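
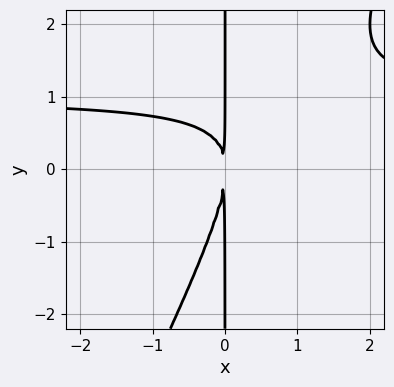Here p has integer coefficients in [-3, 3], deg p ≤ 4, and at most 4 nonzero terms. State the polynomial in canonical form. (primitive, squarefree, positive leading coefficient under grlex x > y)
Degree: the shape is more complex than any degree-2 curve, so deg p = 3.
From the visible intercepts: the visible y-axis segment lies entirely on the curve.
Matching integer coefficients to the picture gives p.

2*x^2*y - x*y^2 - 2*x^2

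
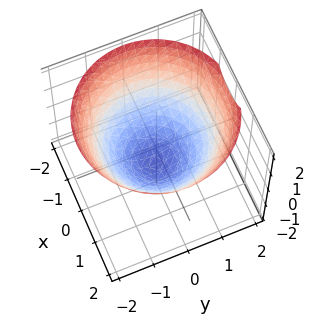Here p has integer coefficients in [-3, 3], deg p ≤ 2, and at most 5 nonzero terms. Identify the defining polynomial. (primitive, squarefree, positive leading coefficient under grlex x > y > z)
1. deg p = 2.
2. By symmetry, every cross-section ⟂ z is a circle, so x, y appear only via x² + y².
3. Observable constraints: one z-axis crossing is at z = -1; a circular section at z = 0 has radius between 1 and 2.
4. Fitting integer coefficients to these (and the overall shape) gives p.

2*x^2 + 2*y^2 - 3*z - 3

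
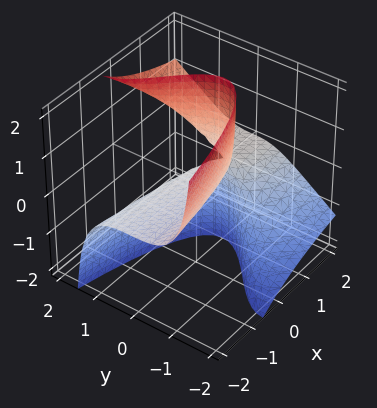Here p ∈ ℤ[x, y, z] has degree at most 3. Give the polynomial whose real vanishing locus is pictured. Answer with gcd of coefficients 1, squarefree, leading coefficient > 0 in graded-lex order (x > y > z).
(a) deg p = 3. A generic line meets the surface in up to 3 points.
(b) From the axis intercepts and sections: it crosses the y-axis at the gridline y = 0; it crosses the z-axis at the gridline z = 0; every point of the x-axis in the box is on the surface.
(c) Solving for integer coefficients yields p as stated.

2*y^3 - 3*y^2*z - 3*x*z + 3*z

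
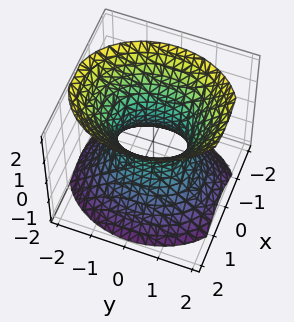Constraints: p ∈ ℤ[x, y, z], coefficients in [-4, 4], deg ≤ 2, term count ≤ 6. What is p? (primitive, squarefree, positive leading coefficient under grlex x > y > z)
First, the degree is 2 — one connected sheet with a waist; a quadric.
Next, symmetries: mirror symmetry z ↦ −z ⇒ only even powers of z; mirror symmetry x ↦ −x ⇒ only even powers of x; it's symmetric under y → −y, forcing even powers of y.
Then, from the visible intercepts: the y-axis gridline crossings are at y ∈ {-1, 1}; it misses every integer gridline on the z-axis.
Finally, these observations pin down the coefficients.

3*x^2 + 2*y^2 - 2*z^2 - 2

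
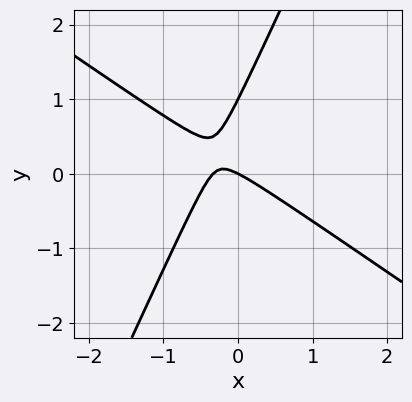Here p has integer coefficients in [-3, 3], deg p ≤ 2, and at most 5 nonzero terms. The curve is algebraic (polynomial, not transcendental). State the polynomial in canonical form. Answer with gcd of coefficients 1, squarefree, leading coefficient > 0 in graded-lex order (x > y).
3*x^2 + 3*x*y - 2*y^2 + x + 2*y

The degree is 2 — no degree-1 curve has this shape.
From the visible intercepts: it meets the x-axis at x = 0 (among the integer gridlines); among the integer gridlines, it crosses the y-axis at y ∈ {0, 1}.
These observations pin down the coefficients.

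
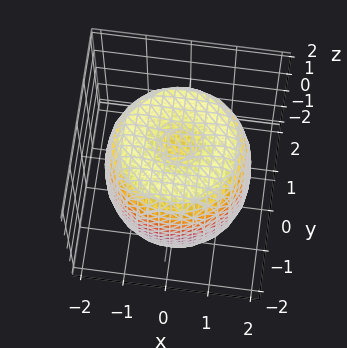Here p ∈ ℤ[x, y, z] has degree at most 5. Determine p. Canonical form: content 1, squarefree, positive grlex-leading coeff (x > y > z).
(a) Degree: a generic line meets the surface in up to 4 points, so deg p = 4.
(b) Symmetries: every cross-section ⟂ z is a circle, so x, y appear only via x² + y².
(c) Against the integer gridlines: a circular section at z = 0 has radius between 1 and 2.
(d) Matching integer coefficients to the picture gives p.

x^4 + 2*x^2*y^2 + y^4 - 2*x^2 - 2*y^2 + z^2 - 2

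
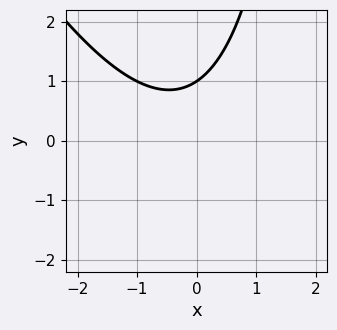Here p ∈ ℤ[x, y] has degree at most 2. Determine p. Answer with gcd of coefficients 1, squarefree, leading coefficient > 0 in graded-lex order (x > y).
2*x^2 + x*y + x - 3*y + 3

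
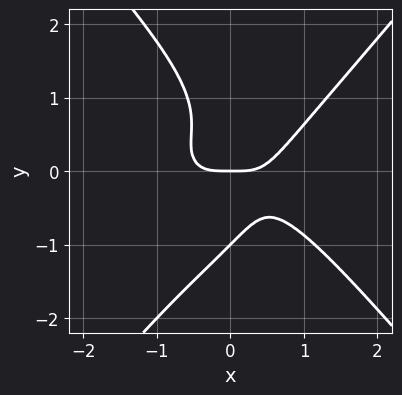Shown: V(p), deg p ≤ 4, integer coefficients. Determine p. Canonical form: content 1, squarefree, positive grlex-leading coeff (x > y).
2*x^4 - y^4 - 3*x*y^2 - y

First, deg p = 4. A generic line meets the curve in up to 4 points.
Next, against the integer gridlines: the y-axis gridline crossings are at y ∈ {-1, 0}; it crosses the x-axis at the gridline x = 0.
Finally, putting this together gives p.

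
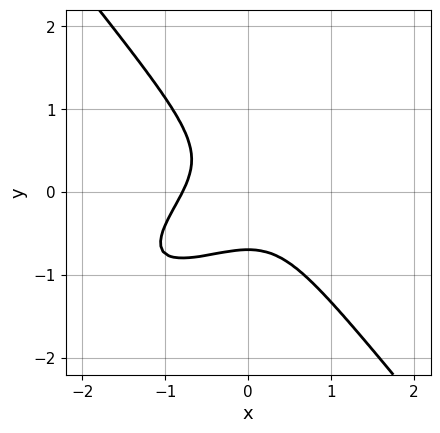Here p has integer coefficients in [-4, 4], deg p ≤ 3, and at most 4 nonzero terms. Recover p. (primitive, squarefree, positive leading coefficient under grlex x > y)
1. deg p = 3. A generic line meets the curve in up to 3 points.
2. Solving for integer coefficients yields p as stated.

2*x^3 - 3*x^2*y + 3*y^3 + 1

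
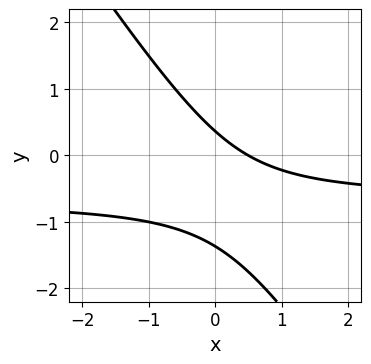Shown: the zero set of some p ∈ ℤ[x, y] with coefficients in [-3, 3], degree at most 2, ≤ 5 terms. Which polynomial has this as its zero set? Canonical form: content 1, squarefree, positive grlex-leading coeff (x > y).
3*x*y + 2*y^2 + 2*x + 2*y - 1

1. deg p = 2.
2. The integer polynomial consistent with all of this is the stated p.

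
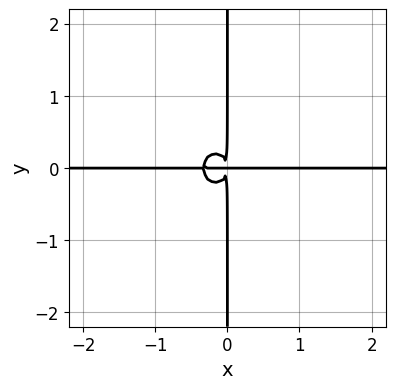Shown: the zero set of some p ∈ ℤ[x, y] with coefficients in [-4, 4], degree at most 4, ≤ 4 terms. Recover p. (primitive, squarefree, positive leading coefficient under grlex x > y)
1. Degree: the shape is more complex than any degree-3 curve, so deg p = 4.
2. Observable constraints: the visible y-axis segment lies entirely on the curve; every point of the x-axis in the box is on the curve.
3. Solving for integer coefficients yields p as stated.

3*x^3*y + 2*x*y^3 + x^2*y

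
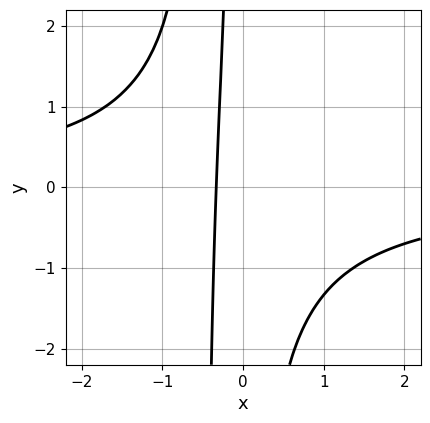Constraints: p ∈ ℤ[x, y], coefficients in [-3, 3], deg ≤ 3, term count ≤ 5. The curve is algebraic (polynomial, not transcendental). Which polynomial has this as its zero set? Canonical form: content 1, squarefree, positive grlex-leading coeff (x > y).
2*x^2*y + x*y + 3*x + 1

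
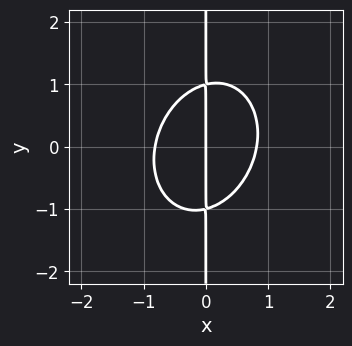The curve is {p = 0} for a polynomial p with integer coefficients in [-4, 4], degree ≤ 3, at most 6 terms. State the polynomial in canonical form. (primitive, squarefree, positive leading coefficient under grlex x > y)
First, deg p = 3. The shape is more complex than any degree-2 curve.
Next, from the axis intercepts and sections: one x-axis crossing is at x = 0; every point of the y-axis in the box is on the curve.
Finally, matching integer coefficients to the picture gives p.

3*x^3 - x^2*y + 2*x*y^2 - 2*x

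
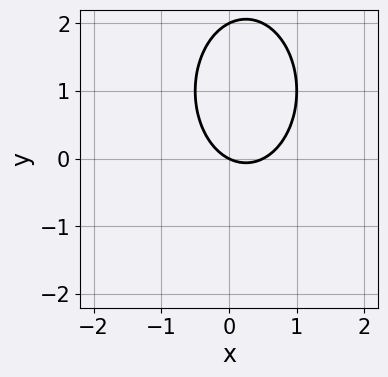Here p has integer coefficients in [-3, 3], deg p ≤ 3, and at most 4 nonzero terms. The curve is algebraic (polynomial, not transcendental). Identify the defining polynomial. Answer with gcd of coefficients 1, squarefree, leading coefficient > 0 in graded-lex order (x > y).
First, degree: a generic line meets the curve in up to 2 points, so deg p = 2.
Next, from the axis intercepts and sections: it crosses the x-axis at the gridline x = 0; the y-axis gridline crossings are at y ∈ {0, 2}.
Finally, assembling these constraints gives the stated polynomial.

2*x^2 + y^2 - x - 2*y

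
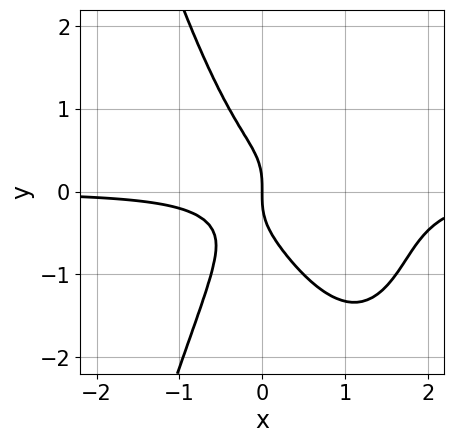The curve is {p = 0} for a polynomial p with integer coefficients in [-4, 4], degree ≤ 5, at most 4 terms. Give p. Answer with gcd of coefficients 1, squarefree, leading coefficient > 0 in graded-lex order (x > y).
(a) deg p = 4.
(b) From the axis intercepts and sections: it crosses the x-axis at the gridline x = 0; one y-axis crossing is at y = 0.
(c) Matching integer coefficients to the picture gives p.

2*x^3*y - 3*x^2*y + y^3 + x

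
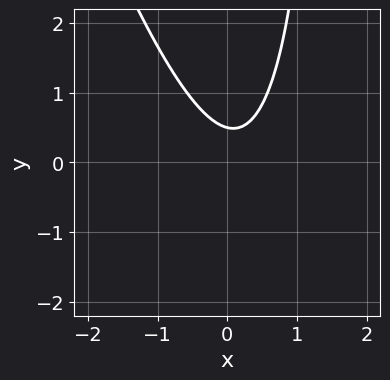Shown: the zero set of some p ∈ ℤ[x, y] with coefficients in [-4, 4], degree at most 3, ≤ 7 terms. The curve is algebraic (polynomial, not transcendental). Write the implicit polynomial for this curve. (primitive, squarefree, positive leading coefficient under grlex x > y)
(a) The degree is 2 — the shape is more complex than any degree-1 curve.
(b) Observable constraints: no x-intercept at any integer in the box.
(c) Solving for integer coefficients yields p as stated.

3*x^2 + x*y - x - 2*y + 1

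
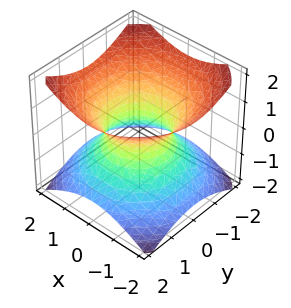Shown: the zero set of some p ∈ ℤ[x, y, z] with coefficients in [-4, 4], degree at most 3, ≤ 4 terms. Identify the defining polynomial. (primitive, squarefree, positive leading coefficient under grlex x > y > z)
The degree is 2 — one connected sheet with a waist; a quadric.
Symmetries: mirror symmetry z ↦ −z ⇒ only even powers of z; the z-axis is an axis of rotation, so x and y enter only as x² + y².
From the axis intercepts and sections: no z-intercept at any integer in the box; the y-axis gridline crossings are at y ∈ {-1, 1}; the x-axis gridline crossings are at x ∈ {-1, 1}.
The integer polynomial consistent with all of this is the stated p.

2*x^2 + 2*y^2 - 3*z^2 - 2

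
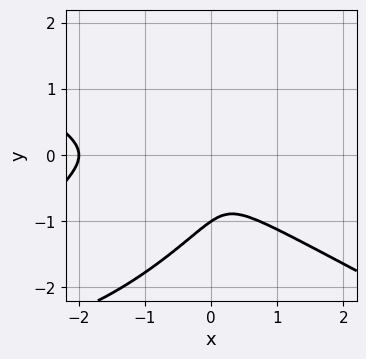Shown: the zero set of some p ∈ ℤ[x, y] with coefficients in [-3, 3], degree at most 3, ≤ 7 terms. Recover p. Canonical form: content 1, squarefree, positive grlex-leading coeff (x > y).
x^3 - 2*x*y^2 + 3*y^3 + 2*x^2 + 3*y^2

1. deg p = 3. The shape is more complex than any degree-2 curve.
2. Observable constraints: one x-axis crossing is at x = -2; it crosses the y-axis at the gridline y = -1.
3. Matching integer coefficients to the picture gives p.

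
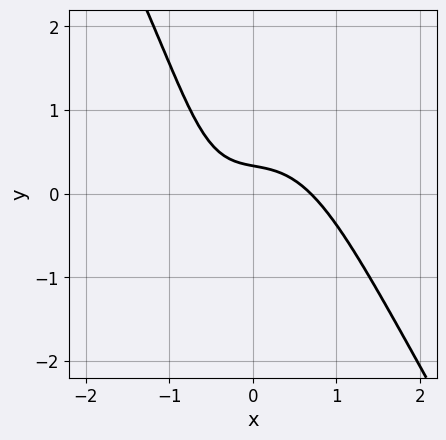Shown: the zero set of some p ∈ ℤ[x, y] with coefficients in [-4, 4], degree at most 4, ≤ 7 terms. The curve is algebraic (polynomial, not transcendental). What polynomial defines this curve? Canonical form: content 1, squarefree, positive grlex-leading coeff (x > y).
1. The degree is 3 — the shape is more complex than any degree-2 curve.
2. Matching integer coefficients to the picture gives p.

3*x^3 - x*y^2 + 2*x*y + 3*y - 1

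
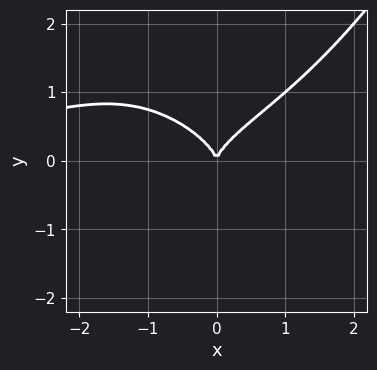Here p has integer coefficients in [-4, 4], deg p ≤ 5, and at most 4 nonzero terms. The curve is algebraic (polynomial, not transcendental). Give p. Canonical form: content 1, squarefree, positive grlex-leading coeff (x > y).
(a) The degree is 4 — no degree-3 curve has this shape.
(b) Against the integer gridlines: it crosses the y-axis at the gridline y = 0; it meets the x-axis at x = 0 (among the integer gridlines).
(c) Matching integer coefficients to the picture gives p.

x^3*y - 3*y^3 + 2*x^2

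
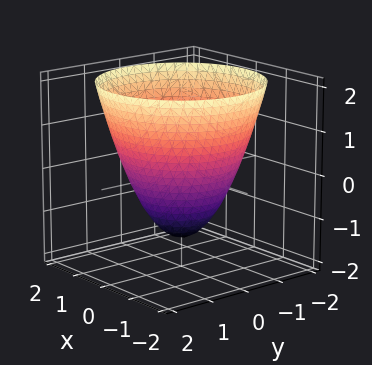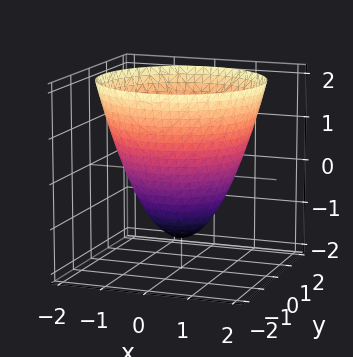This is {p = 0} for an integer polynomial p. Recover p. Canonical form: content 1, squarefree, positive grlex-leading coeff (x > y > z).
The degree is 2 — a generic line meets the surface in up to 2 points.
Symmetries: every cross-section ⟂ z is a circle, so x, y appear only via x² + y².
From the axis intercepts and sections: a circular section at z = 1 has radius between 1 and 2.
Solving for integer coefficients yields p as stated.

2*x^2 + 2*y^2 - 2*z - 3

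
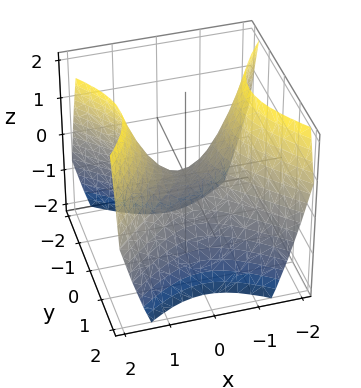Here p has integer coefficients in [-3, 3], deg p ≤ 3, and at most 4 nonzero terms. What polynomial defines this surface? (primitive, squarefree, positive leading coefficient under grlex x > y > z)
x^2 - y^2 - z

1. The degree is 2 — a hyperbolic paraboloid; a quadric.
2. Symmetries: the y ↦ −y reflection is a symmetry, so y appears only in even powers; it's symmetric under x → −x, forcing even powers of x.
3. Checking where it meets the axes: one x-axis crossing is at x = 0; it meets the z-axis at z = 0 (among the integer gridlines).
4. Together with the visible shape, these determine p as stated.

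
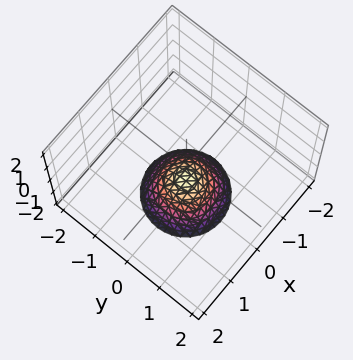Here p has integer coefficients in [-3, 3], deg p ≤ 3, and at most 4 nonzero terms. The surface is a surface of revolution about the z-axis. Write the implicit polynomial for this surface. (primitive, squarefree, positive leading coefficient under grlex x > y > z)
x^2 + y^2 + z + 1

(a) deg p = 2. No degree-1 surface has this shape.
(b) By symmetry, every cross-section ⟂ z is a circle, so x, y appear only via x² + y².
(c) Observable constraints: it crosses the z-axis at the gridline z = -1; it misses every integer gridline on the x-axis.
(d) Putting this together gives p.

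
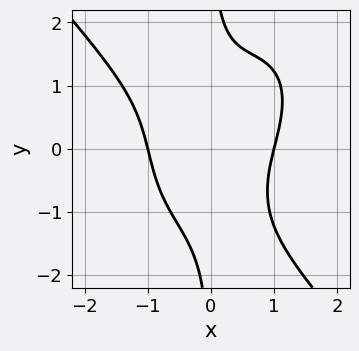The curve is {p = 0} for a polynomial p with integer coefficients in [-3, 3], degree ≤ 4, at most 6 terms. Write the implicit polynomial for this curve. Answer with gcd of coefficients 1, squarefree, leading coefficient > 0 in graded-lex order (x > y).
(a) Degree: no degree-3 curve has this shape, so deg p = 4.
(b) Against the integer gridlines: no y-intercept at any integer in the box; the x-axis gridline crossings are at x ∈ {-1, 1}.
(c) Solving for integer coefficients yields p as stated.

3*x^4 + 2*x*y^3 - 3*x^2*y - 3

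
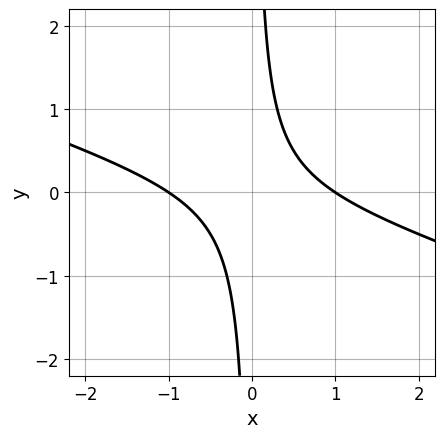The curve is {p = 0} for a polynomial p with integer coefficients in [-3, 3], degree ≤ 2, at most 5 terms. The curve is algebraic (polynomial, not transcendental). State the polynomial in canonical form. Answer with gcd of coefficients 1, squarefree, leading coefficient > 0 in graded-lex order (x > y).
x^2 + 3*x*y - 1

Degree: the shape is more complex than any degree-1 curve, so deg p = 2.
Checking where it meets the axes: it misses every integer gridline on the y-axis; the x-axis gridline crossings are at x ∈ {-1, 1}.
Assembling these constraints gives the stated polynomial.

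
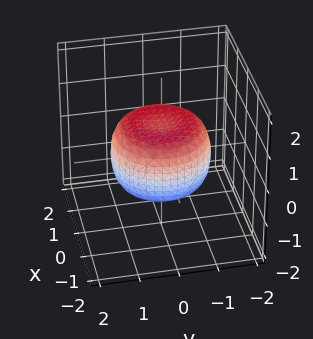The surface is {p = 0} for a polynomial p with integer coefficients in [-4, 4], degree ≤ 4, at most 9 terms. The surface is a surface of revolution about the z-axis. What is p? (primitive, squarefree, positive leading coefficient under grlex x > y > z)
2*x^4 + 4*x^2*y^2 + 2*y^4 - 2*x^2 - 2*y^2 + 3*z^2 - 2

(a) The degree is 4 — no degree-3 surface has this shape.
(b) Symmetries: rotational symmetry about the z-axis ⇒ p depends on x, y only through x² + y².
(c) From the visible intercepts: a circular section at z = 0 has radius between 1 and 2.
(d) Matching integer coefficients to the picture gives p.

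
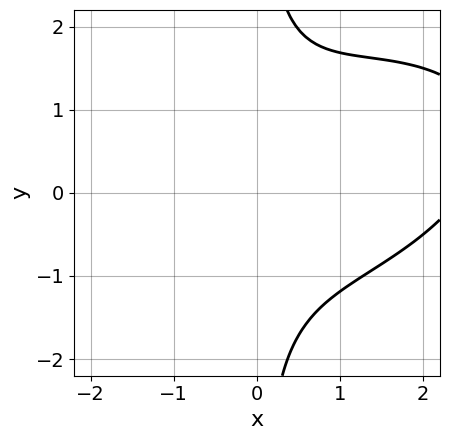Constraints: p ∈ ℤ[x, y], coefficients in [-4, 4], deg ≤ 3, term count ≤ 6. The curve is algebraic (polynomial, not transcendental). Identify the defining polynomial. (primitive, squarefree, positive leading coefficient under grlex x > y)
x^3 - x^2*y + 2*x*y^2 - 2*x^2 - 3

(a) Degree: no degree-2 curve has this shape, so deg p = 3.
(b) Observable constraints: it misses every integer gridline on the y-axis; it misses every integer gridline on the x-axis.
(c) Fitting integer coefficients to these (and the overall shape) gives p.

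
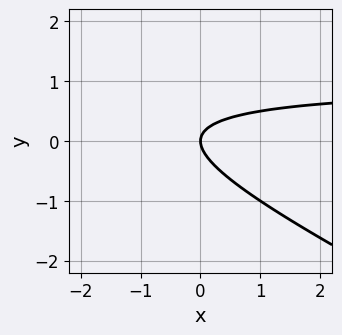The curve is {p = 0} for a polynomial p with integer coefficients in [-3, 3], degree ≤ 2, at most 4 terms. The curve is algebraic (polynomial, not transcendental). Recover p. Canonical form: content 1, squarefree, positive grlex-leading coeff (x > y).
1. The degree is 2 — the shape is more complex than any degree-1 curve.
2. Checking where it meets the axes: one x-axis crossing is at x = 0; one y-axis crossing is at y = 0.
3. Matching integer coefficients to the picture gives p.

x*y + 2*y^2 - x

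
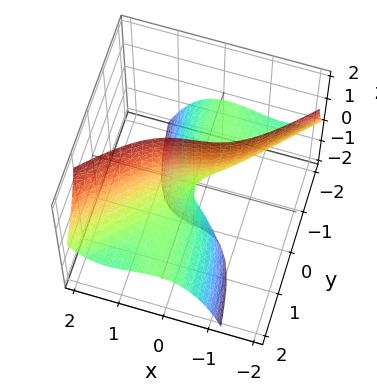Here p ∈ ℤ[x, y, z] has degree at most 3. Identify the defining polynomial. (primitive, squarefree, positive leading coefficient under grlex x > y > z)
2*x^3 - 2*x^2*y - 3*y*z + x - y

1. The degree is 3 — no degree-2 surface has this shape.
2. From the axis intercepts and sections: every point of the z-axis in the box is on the surface; it meets the y-axis at y = 0 (among the integer gridlines); one x-axis crossing is at x = 0.
3. Assembling these constraints gives the stated polynomial.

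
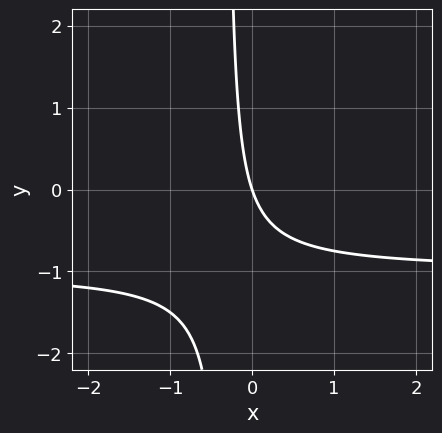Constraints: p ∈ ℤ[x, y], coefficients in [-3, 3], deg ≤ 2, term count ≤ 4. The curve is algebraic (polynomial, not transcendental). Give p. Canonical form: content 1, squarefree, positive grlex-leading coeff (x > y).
3*x*y + 3*x + y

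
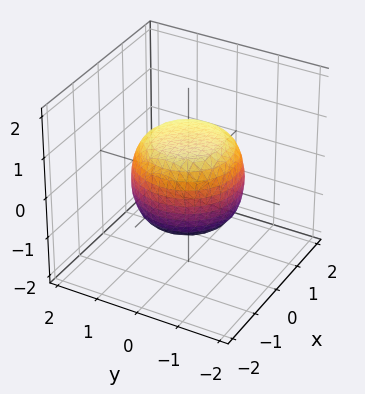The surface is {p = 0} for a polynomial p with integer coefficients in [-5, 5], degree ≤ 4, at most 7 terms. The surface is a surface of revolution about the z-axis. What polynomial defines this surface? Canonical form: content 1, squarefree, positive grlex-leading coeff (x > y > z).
2*x^4 + 4*x^2*y^2 + 2*y^4 - x^2 - y^2 + 3*z^2 - 3

Degree: a generic line meets the surface in up to 4 points, so deg p = 4.
Symmetries: rotational symmetry about the z-axis ⇒ p depends on x, y only through x² + y².
Observable constraints: the z-axis gridline crossings are at z ∈ {-1, 1}; a circular section at z = 1 has radius between 0 and 1.
The integer polynomial consistent with all of this is the stated p.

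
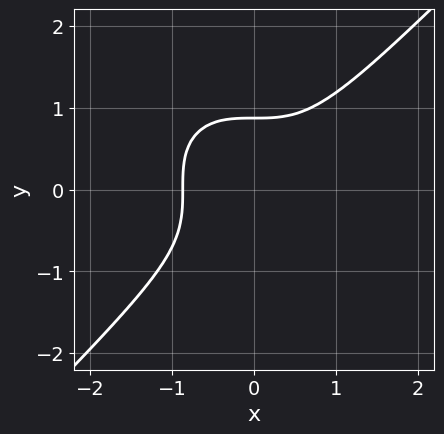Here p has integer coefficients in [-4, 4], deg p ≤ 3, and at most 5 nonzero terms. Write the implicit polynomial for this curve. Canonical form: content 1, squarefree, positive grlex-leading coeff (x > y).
(a) Degree: the shape is more complex than any degree-2 curve, so deg p = 3.
(b) Putting this together gives p.

3*x^3 - 3*y^3 + 2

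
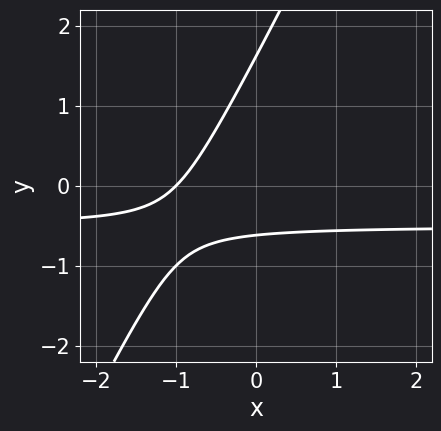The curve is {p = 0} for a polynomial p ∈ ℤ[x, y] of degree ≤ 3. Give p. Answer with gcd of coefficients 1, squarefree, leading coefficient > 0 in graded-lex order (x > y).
The degree is 2 — a generic line meets the curve in up to 2 points.
Against the integer gridlines: it crosses the x-axis at the gridline x = -1.
Together with the visible shape, these determine p as stated.

2*x*y - y^2 + x + y + 1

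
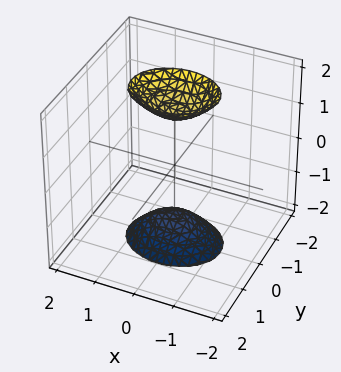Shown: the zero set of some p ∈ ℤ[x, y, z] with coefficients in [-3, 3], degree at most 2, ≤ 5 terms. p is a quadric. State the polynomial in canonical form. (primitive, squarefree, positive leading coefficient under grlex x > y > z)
First, the picture has 2 separate pieces. Treating them together as one polynomial.
Next, degree: two sheets facing apart; a quadric, so deg p = 2.
Then, symmetries: it's symmetric under x → −x, forcing even powers of x; mirror symmetry z ↦ −z ⇒ only even powers of z; it's symmetric under y → −y, forcing even powers of y.
Then, checking where it meets the axes: no x-intercept at any integer in the box; no y-intercept at any integer in the box.
Finally, matching integer coefficients to the picture gives p.

2*x^2 + 3*y^2 - z^2 + 2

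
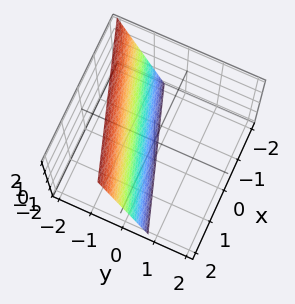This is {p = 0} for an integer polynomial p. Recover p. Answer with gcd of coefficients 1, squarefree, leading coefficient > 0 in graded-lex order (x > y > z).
x - 3*y - z - 2

First, the degree is 1 — every cross-section is a straight line — this is a plane.
Next, observable constraints: it meets the z-axis at z = -2 (among the integer gridlines); it crosses the x-axis at the gridline x = 2.
Finally, the integer polynomial consistent with all of this is the stated p.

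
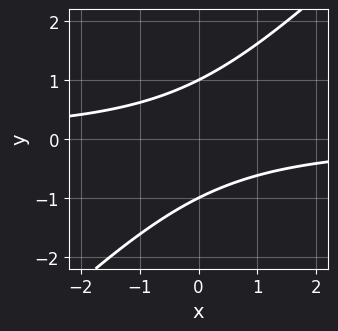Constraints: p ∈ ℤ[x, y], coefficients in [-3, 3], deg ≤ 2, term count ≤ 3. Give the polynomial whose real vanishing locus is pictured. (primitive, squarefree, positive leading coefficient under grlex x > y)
x*y - y^2 + 1

deg p = 2.
Against the integer gridlines: among the integer gridlines, it crosses the y-axis at y ∈ {-1, 1}; no x-intercept at any integer in the box.
Matching integer coefficients to the picture gives p.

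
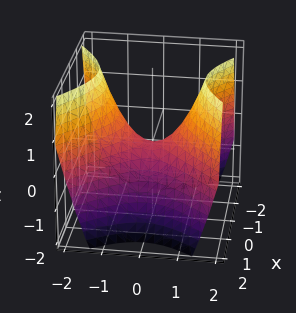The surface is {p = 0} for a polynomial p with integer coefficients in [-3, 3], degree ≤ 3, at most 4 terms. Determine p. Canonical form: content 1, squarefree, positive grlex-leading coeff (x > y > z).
First, the degree is 2 — a hyperbolic paraboloid; a quadric.
Then, symmetries: the x ↦ −x reflection is a symmetry, so x appears only in even powers; the y ↦ −y reflection is a symmetry, so y appears only in even powers.
Then, observable constraints: it crosses the z-axis at the gridline z = 0; it meets the y-axis at y = 0 (among the integer gridlines); it meets the x-axis at x = 0 (among the integer gridlines).
Finally, the integer polynomial consistent with all of this is the stated p.

x^2 - y^2 + z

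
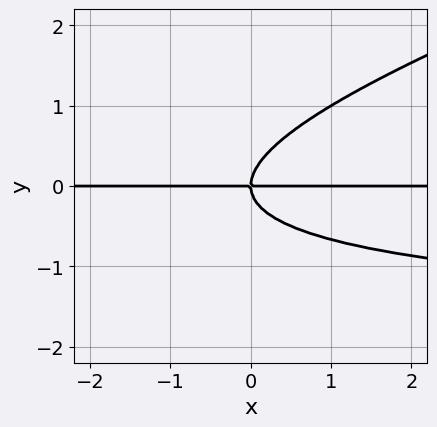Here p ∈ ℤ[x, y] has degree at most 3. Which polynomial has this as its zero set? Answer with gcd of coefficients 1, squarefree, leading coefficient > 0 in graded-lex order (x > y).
x*y^2 - 3*y^3 + 2*x*y

deg p = 3. The shape is more complex than any degree-2 curve.
From the visible intercepts: it crosses the y-axis at the gridline y = 0; every point of the x-axis in the box is on the curve.
Assembling these constraints gives the stated polynomial.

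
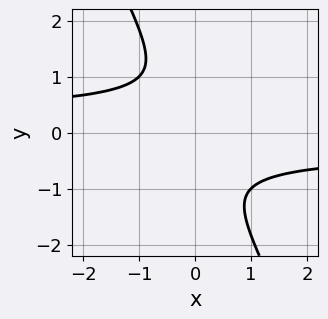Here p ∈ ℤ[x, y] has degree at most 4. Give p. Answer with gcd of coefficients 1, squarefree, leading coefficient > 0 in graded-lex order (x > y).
2*x*y^3 + y^4 + 1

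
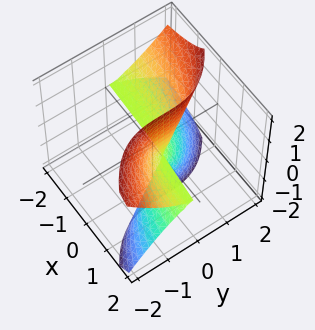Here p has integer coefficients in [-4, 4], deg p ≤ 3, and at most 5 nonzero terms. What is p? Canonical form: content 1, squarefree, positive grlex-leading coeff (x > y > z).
1. Degree: a generic line meets the surface in up to 3 points, so deg p = 3.
2. Checking where it meets the axes: it crosses the y-axis at the gridline y = 0; every point of the x-axis in the box is on the surface; one z-axis crossing is at z = 0.
3. Solving for integer coefficients yields p as stated.

2*x*z^2 + y^3 - z^2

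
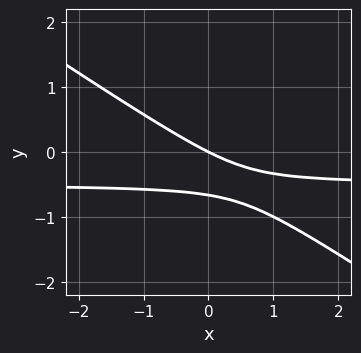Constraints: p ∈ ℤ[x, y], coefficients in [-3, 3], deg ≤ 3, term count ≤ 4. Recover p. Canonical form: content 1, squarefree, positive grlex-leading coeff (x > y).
2*x*y + 3*y^2 + x + 2*y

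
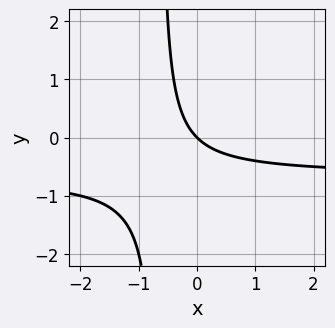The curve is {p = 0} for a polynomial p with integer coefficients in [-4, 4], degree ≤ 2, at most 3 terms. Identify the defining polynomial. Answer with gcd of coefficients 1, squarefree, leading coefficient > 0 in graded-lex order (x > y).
3*x*y + 2*x + 2*y

Degree: no degree-1 curve has this shape, so deg p = 2.
Observable constraints: it crosses the y-axis at the gridline y = 0; it meets the x-axis at x = 0 (among the integer gridlines).
Solving for integer coefficients yields p as stated.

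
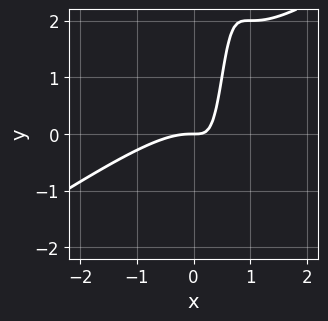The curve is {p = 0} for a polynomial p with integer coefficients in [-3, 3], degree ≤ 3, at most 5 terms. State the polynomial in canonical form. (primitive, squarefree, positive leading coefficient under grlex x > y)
2*x^3 - 3*x^2*y + 3*x*y - y

1. The degree is 3 — no degree-2 curve has this shape.
2. Checking where it meets the axes: one x-axis crossing is at x = 0; it meets the y-axis at y = 0 (among the integer gridlines).
3. Putting this together gives p.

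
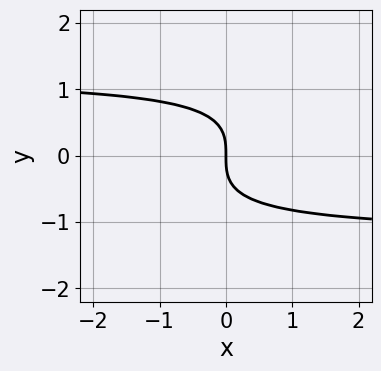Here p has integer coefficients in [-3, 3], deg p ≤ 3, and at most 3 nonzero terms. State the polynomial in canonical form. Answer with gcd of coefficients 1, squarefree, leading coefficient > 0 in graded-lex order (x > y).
(a) The degree is 3 — a generic line meets the curve in up to 3 points.
(b) From the visible intercepts: one x-axis crossing is at x = 0; one y-axis crossing is at y = 0.
(c) Fitting integer coefficients to these (and the overall shape) gives p.

2*x*y^2 - 3*y^3 - 3*x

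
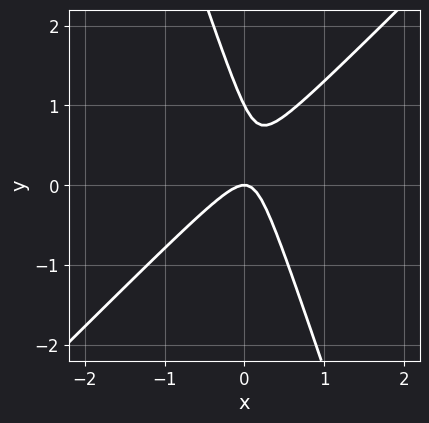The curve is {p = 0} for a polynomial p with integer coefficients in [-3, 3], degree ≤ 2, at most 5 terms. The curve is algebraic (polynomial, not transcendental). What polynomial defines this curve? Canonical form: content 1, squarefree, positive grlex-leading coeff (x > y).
3*x^2 - 2*x*y - y^2 + y

(a) The degree is 2 — the shape is more complex than any degree-1 curve.
(b) Checking where it meets the axes: among the integer gridlines, it crosses the y-axis at y ∈ {0, 1}; it crosses the x-axis at the gridline x = 0.
(c) The integer polynomial consistent with all of this is the stated p.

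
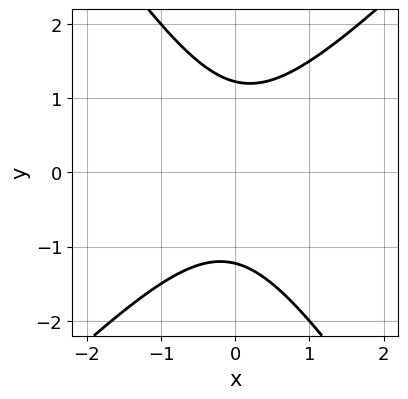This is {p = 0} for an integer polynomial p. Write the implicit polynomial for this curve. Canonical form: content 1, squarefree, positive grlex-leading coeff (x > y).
The degree is 2 — a generic line meets the curve in up to 2 points.
Observable constraints: the curve avoids every integer x-axis point in the box.
Fitting integer coefficients to these (and the overall shape) gives p.

3*x^2 - x*y - 2*y^2 + 3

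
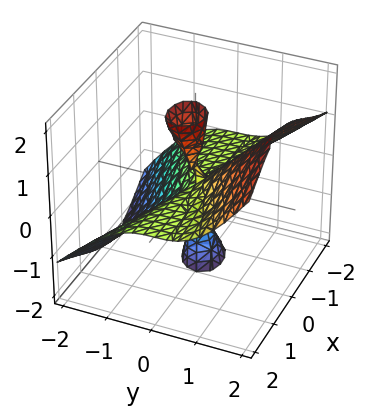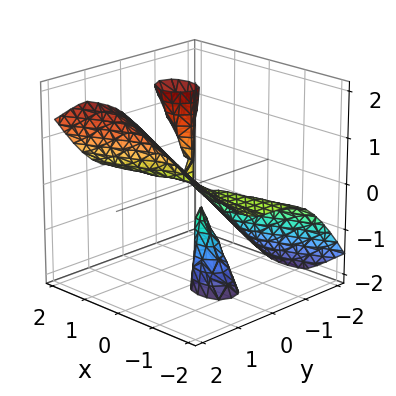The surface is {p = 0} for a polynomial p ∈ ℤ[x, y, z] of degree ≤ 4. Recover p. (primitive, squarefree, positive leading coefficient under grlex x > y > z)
2*x^2*z - x*z^2 - 3*y^3 + 3*y^2*z

First, I count 2 distinct pieces. Treating them together as one polynomial.
Then, the degree is 3 — no degree-2 surface has this shape.
Then, observable constraints: the visible x-axis segment lies entirely on the surface; every point of the z-axis in the box is on the surface; one y-axis crossing is at y = 0.
Finally, together with the visible shape, these determine p as stated.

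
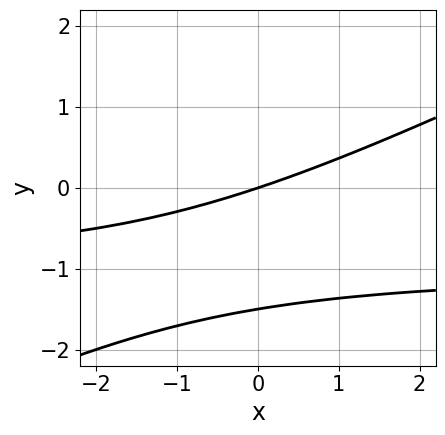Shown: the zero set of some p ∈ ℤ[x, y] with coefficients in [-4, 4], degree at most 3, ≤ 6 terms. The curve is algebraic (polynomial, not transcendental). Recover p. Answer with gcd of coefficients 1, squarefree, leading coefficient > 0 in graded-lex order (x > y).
x*y - 2*y^2 + x - 3*y

First, degree: a generic line meets the curve in up to 2 points, so deg p = 2.
Then, reading off the gridlines: it meets the y-axis at y = 0 (among the integer gridlines); one x-axis crossing is at x = 0.
Finally, solving for integer coefficients yields p as stated.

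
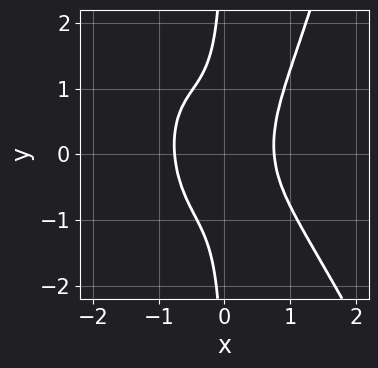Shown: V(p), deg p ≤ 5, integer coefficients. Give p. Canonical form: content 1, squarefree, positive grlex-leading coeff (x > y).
3*x^4 + x^3*y - 2*x*y^2 - 1

(a) Degree: no degree-3 curve has this shape, so deg p = 4.
(b) From the axis intercepts and sections: no y-intercept at any integer in the box.
(c) Putting this together gives p.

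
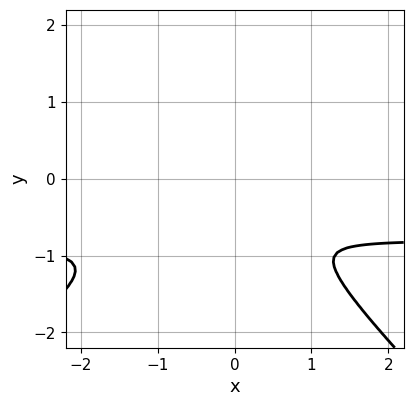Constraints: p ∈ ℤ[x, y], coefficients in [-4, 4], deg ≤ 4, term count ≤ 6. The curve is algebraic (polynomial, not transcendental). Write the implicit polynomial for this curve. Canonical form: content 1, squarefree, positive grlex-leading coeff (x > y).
(a) The degree is 4 — a generic line meets the curve in up to 4 points.
(b) Solving for integer coefficients yields p as stated.

2*x^2*y^2 - x*y^3 - 3*y^4 - 2*x^2*y - 3*x^2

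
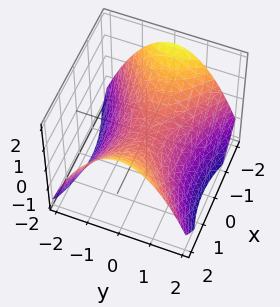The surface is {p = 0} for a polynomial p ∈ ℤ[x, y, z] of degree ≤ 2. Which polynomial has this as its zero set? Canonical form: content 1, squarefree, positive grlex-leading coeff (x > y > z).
x^2 - 2*y^2 - 3*z

(a) Degree: a saddle surface; a quadric, so deg p = 2.
(b) Symmetries: mirror symmetry x ↦ −x ⇒ only even powers of x; the y ↦ −y reflection is a symmetry, so y appears only in even powers.
(c) Checking where it meets the axes: it crosses the z-axis at the gridline z = 0; it meets the y-axis at y = 0 (among the integer gridlines).
(d) These observations pin down the coefficients.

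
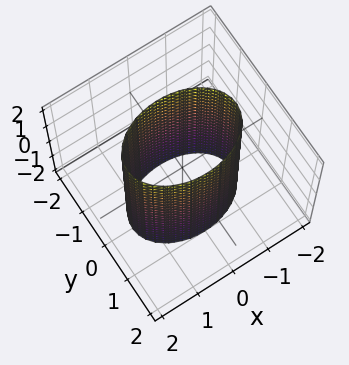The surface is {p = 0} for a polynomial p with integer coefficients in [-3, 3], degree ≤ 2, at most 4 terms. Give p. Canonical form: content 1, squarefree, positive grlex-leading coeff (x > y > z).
The degree is 2 — a cylinder; a quadric.
Symmetries: the x ↦ −x reflection is a symmetry, so x appears only in even powers; the y ↦ −y reflection is a symmetry, so y appears only in even powers; it's symmetric under z → −z, forcing even powers of z.
From the axis intercepts and sections: it misses every integer gridline on the z-axis; among the integer gridlines, it crosses the y-axis at y ∈ {-1, 1}.
The integer polynomial consistent with all of this is the stated p.

x^2 + 2*y^2 - 2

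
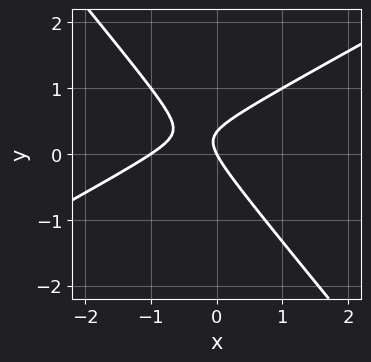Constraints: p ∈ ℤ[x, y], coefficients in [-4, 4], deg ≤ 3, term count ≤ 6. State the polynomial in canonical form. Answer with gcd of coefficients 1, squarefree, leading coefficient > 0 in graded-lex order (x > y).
Degree: the shape is more complex than any degree-1 curve, so deg p = 2.
From the visible intercepts: one y-axis crossing is at y = 0; among the integer gridlines, it crosses the x-axis at x ∈ {-1, 0}.
Assembling these constraints gives the stated polynomial.

2*x^2 - 2*x*y - 3*y^2 + 2*x + y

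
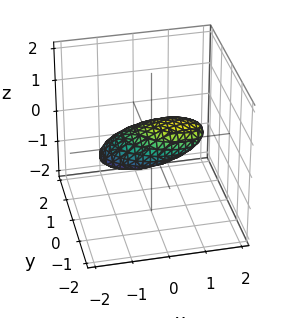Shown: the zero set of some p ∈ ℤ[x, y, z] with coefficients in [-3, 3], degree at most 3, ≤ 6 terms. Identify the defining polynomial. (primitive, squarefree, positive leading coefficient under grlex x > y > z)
First, the degree is 2 — the shape is more complex than any degree-1 surface.
Next, against the integer gridlines: among the integer gridlines, it crosses the x-axis at x ∈ {-1, 1}.
Finally, these observations pin down the coefficients.

x^2 + x*y - 2*x*z + 2*y^2 + 3*z^2 - 1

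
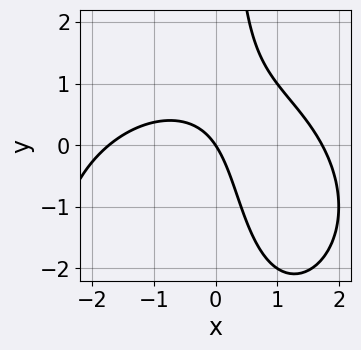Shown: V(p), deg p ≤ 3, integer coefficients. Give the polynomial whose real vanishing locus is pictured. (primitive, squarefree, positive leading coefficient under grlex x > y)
x^3 + x*y^2 + 3*x*y - 3*x - 2*y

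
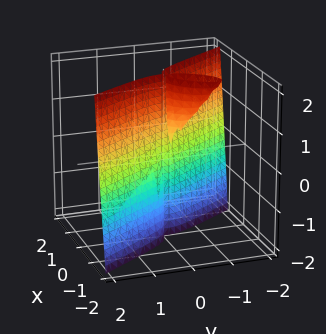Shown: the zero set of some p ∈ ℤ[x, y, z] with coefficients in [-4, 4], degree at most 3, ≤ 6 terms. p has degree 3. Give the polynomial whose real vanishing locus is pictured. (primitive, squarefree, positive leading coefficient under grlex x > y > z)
2*x^3 - x^2*y + x*y*z + y^3

(a) The picture has 2 separate pieces.
(b) Degree: no degree-2 surface has this shape, so deg p = 3.
(c) Checking where it meets the axes: every point of the z-axis in the box is on the surface; one x-axis crossing is at x = 0; it crosses the y-axis at the gridline y = 0.
(d) Solving for integer coefficients yields p as stated.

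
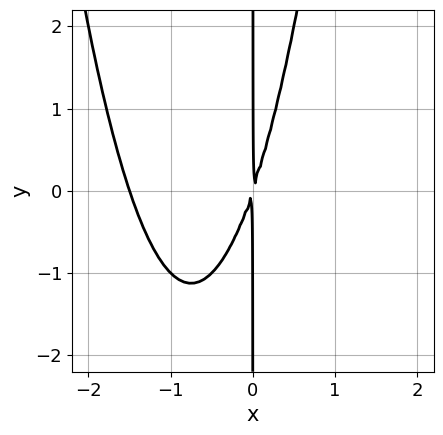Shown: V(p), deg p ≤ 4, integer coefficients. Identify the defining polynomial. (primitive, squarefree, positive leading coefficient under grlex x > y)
2*x^3 + 3*x^2 - x*y

First, deg p = 3. The shape is more complex than any degree-2 curve.
Next, observable constraints: the visible y-axis segment lies entirely on the curve.
Finally, matching integer coefficients to the picture gives p.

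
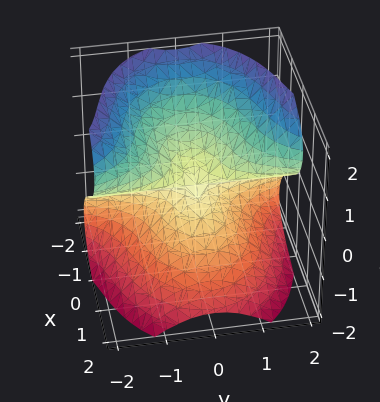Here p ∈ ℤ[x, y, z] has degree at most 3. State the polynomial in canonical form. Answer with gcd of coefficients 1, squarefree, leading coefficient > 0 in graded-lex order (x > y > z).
First, degree: no degree-2 surface has this shape, so deg p = 3.
Next, checking where it meets the axes: it crosses the x-axis at the gridline x = 0; every point of the y-axis in the box is on the surface; it meets the z-axis at z = 0 (among the integer gridlines).
Finally, fitting integer coefficients to these (and the overall shape) gives p.

2*x^3 + 2*x*y^2 - 3*y^2*z + 3*z^3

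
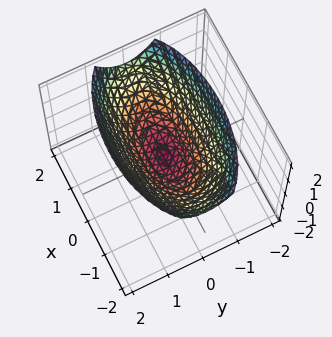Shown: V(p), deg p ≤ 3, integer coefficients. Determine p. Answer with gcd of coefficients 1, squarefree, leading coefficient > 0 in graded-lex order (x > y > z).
x^2 + 3*y^2 - 3*z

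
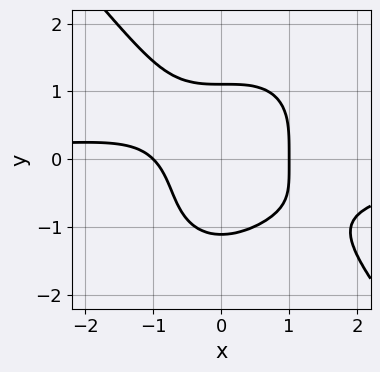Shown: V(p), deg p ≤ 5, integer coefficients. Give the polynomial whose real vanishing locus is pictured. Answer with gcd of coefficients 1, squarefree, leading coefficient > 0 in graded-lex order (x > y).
1. deg p = 4. The shape is more complex than any degree-3 curve.
2. Observable constraints: the x-axis gridline crossings are at x ∈ {-1, 1}.
3. Fitting integer coefficients to these (and the overall shape) gives p.

3*x^3*y + 2*y^4 - 3*x^2*y + 3*x^2 - 3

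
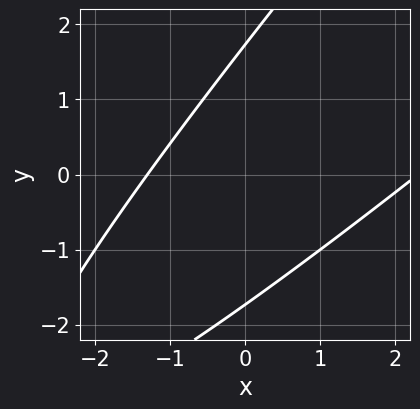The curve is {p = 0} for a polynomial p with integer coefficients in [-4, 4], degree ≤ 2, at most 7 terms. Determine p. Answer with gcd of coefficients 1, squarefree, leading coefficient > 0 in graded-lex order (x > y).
x^2 - 2*x*y + y^2 - x - 3

1. Degree: a generic line meets the curve in up to 2 points, so deg p = 2.
2. Matching integer coefficients to the picture gives p.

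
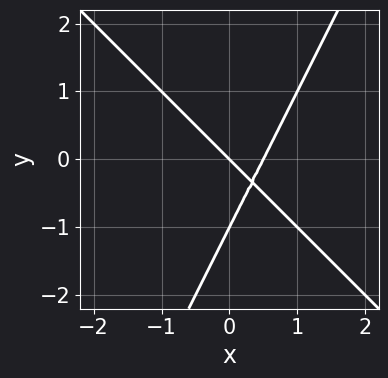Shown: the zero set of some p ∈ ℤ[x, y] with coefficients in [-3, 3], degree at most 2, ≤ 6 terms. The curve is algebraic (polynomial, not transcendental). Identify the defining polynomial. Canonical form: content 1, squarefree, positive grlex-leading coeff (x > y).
2*x^2 + x*y - y^2 - x - y

First, degree: no degree-1 curve has this shape, so deg p = 2.
Next, from the axis intercepts and sections: the y-axis gridline crossings are at y ∈ {-1, 0}; it crosses the x-axis at the gridline x = 0.
Finally, putting this together gives p.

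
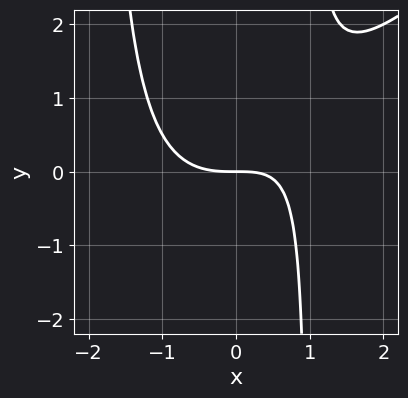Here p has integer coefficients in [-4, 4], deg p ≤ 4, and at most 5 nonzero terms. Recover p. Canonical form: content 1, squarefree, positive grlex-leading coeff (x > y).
x^3 - x^2*y - x*y + 2*y

First, degree: a generic line meets the curve in up to 3 points, so deg p = 3.
Next, against the integer gridlines: it meets the y-axis at y = 0 (among the integer gridlines); it meets the x-axis at x = 0 (among the integer gridlines).
Finally, together with the visible shape, these determine p as stated.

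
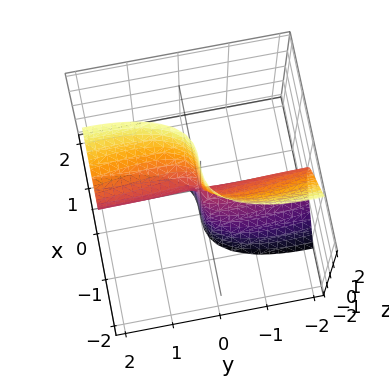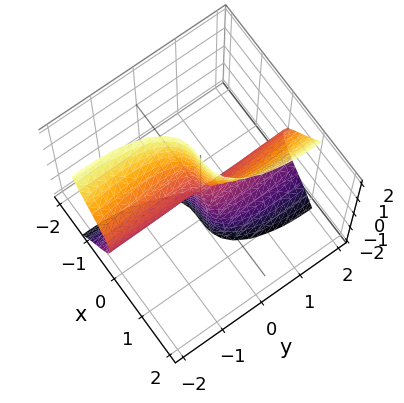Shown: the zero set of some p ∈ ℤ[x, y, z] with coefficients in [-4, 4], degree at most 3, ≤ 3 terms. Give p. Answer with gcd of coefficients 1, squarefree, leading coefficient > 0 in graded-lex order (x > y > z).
1. The degree is 3 — the shape is more complex than any degree-2 surface.
2. From the visible intercepts: the visible y-axis segment lies entirely on the surface; one x-axis crossing is at x = 0.
3. Putting this together gives p. Check: (0, 0, 2) on the z-axis lies on the surface, and p(0, 0, 2) = 0. ✓

3*x^3 + x*y^2 - y*z^2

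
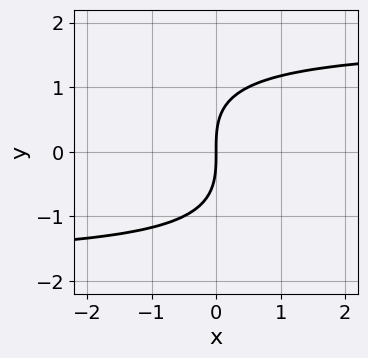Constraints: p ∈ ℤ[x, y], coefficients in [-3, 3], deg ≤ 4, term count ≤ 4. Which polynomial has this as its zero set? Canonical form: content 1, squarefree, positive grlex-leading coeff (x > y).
The degree is 3 — no degree-2 curve has this shape.
From the visible intercepts: it crosses the x-axis at the gridline x = 0; one y-axis crossing is at y = 0.
Matching integer coefficients to the picture gives p.

x*y^2 + y^3 - 3*x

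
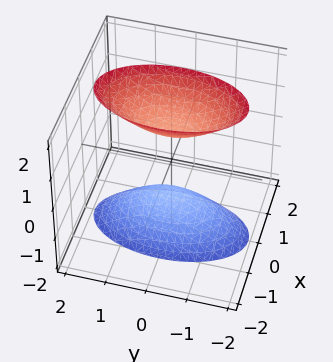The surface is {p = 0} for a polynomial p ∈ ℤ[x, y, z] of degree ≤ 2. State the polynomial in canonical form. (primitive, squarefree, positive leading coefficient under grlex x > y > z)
3*x^2 + y^2 - z^2 + 1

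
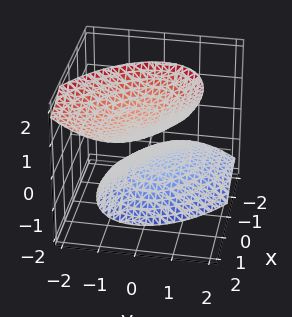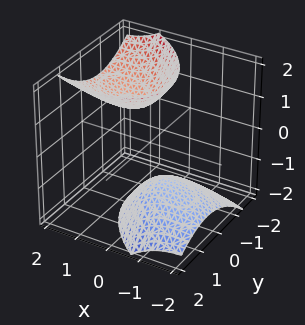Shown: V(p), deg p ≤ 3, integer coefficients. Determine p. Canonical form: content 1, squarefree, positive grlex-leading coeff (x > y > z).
2*x^2 + 2*x*y - 3*x*z + 3*y^2 - 2*z^2 + 3

(a) The picture has 2 separate pieces. Treating them together as one polynomial.
(b) deg p = 2. The shape is more complex than any degree-1 surface.
(c) Reading off the gridlines: it misses every integer gridline on the x-axis; no y-intercept at any integer in the box.
(d) Matching integer coefficients to the picture gives p.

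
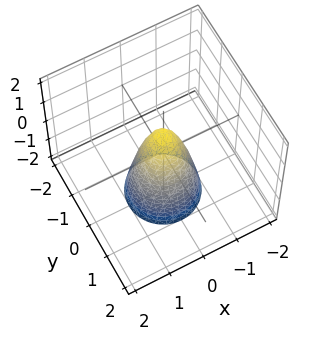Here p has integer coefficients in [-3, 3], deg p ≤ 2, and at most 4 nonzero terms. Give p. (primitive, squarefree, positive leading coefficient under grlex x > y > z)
(a) Degree: the shape is more complex than any degree-1 surface, so deg p = 2.
(b) Symmetries: the z-axis is an axis of rotation, so x and y enter only as x² + y².
(c) Observable constraints: one z-axis crossing is at z = 1; a circular section at z = -2 has radius exactly 1.
(d) Putting this together gives p.

3*x^2 + 3*y^2 + z - 1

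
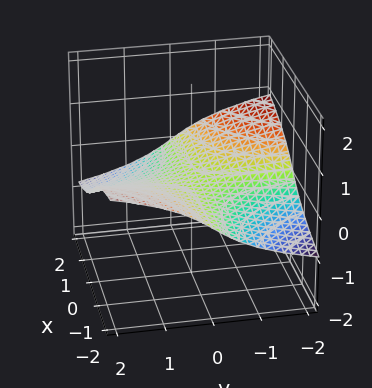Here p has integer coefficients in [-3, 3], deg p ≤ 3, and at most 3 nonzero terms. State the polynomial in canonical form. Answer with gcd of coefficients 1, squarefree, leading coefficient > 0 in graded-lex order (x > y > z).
3*z^3 + x*y + 3*z

deg p = 3. No degree-2 surface has this shape.
Reading off the gridlines: the visible y-axis segment lies entirely on the surface; it meets the z-axis at z = 0 (among the integer gridlines); every point of the x-axis in the box is on the surface.
Assembling these constraints gives the stated polynomial.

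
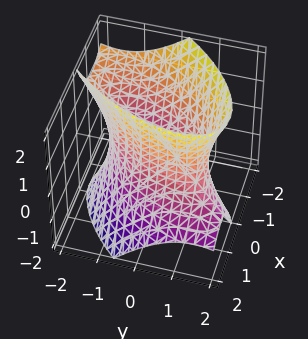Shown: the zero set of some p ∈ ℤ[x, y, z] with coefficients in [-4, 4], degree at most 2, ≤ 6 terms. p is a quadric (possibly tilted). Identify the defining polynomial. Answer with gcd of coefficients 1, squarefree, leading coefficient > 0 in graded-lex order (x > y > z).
(a) Degree: a generic line meets the surface in up to 2 points, so deg p = 2.
(b) Checking where it meets the axes: the x-axis gridline crossings are at x ∈ {-1, 1}; it misses every integer gridline on the z-axis.
(c) Matching integer coefficients to the picture gives p.

3*x^2 - 3*x*y + 2*x*z + 2*y^2 - z^2 - 3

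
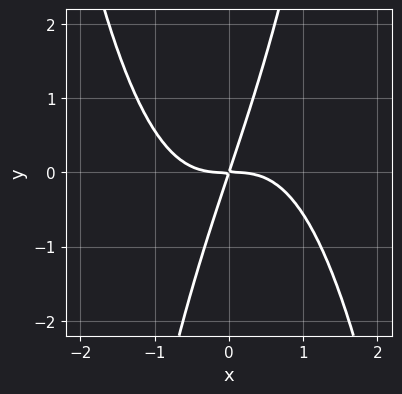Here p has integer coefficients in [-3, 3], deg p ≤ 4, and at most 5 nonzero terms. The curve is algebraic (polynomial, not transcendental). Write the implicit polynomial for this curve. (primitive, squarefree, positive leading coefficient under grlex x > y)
(a) deg p = 4.
(b) Observable constraints: it crosses the x-axis at the gridline x = 0; it crosses the y-axis at the gridline y = 0.
(c) These observations pin down the coefficients.

2*x^4 + 3*x*y - y^2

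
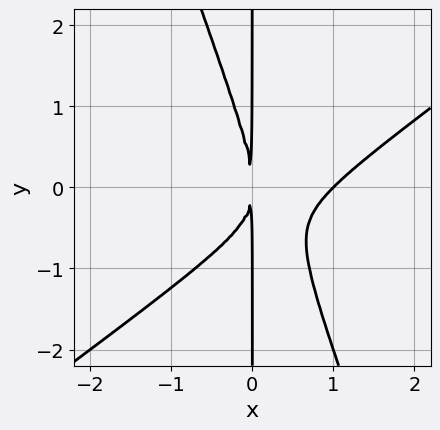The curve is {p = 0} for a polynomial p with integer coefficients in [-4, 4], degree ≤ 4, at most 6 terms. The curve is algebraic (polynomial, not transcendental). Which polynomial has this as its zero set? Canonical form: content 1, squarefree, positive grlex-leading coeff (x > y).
(a) The degree is 3 — the shape is more complex than any degree-2 curve.
(b) From the axis intercepts and sections: every point of the y-axis in the box is on the curve; it meets the x-axis at x = 1 (among the integer gridlines).
(c) The integer polynomial consistent with all of this is the stated p.

2*x^3 - 2*x^2*y - x*y^2 - 2*x^2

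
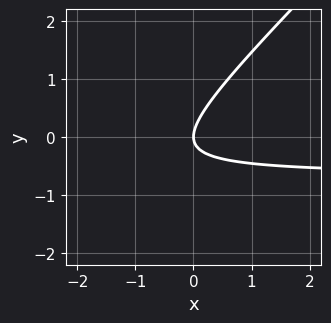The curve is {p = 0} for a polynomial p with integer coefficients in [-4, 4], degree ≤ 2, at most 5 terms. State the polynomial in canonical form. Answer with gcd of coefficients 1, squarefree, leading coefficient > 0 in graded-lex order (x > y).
First, deg p = 2. No degree-1 curve has this shape.
Next, checking where it meets the axes: it crosses the y-axis at the gridline y = 0; one x-axis crossing is at x = 0.
Finally, the integer polynomial consistent with all of this is the stated p.

3*x*y - 3*y^2 + 2*x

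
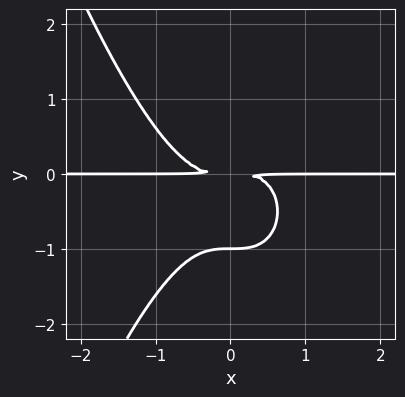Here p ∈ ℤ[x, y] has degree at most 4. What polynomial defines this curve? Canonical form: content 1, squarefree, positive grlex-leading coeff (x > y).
First, deg p = 4.
Next, observable constraints: the visible x-axis segment lies entirely on the curve; it crosses the y-axis at the gridline y = -1.
Finally, assembling these constraints gives the stated polynomial.

x^3*y + y^3 + y^2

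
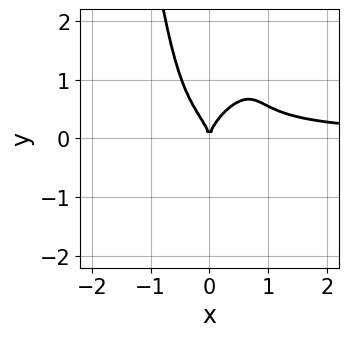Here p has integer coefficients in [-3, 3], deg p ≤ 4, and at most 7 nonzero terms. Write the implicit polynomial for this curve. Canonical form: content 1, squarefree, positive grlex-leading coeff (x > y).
First, degree: the shape is more complex than any degree-3 curve, so deg p = 4.
Next, checking where it meets the axes: one x-axis crossing is at x = 0; it meets the y-axis at y = 0 (among the integer gridlines).
Finally, putting this together gives p.

3*x^3*y - 3*x^2*y^2 + 2*x^2*y + y^3 - 2*x^2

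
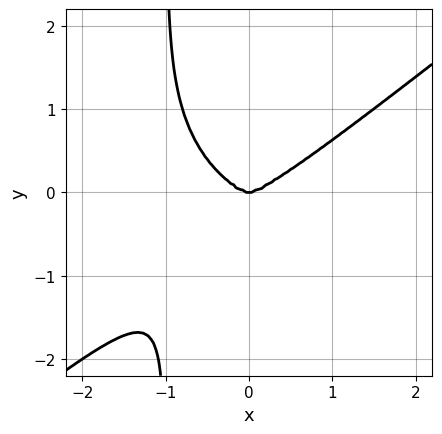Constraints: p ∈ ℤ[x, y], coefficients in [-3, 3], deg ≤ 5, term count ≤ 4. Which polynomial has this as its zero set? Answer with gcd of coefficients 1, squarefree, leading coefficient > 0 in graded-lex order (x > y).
x^4 - 2*x*y^3 - 2*y^3

First, degree: a generic line meets the curve in up to 4 points, so deg p = 4.
Then, checking where it meets the axes: it crosses the y-axis at the gridline y = 0; one x-axis crossing is at x = 0.
Finally, the integer polynomial consistent with all of this is the stated p.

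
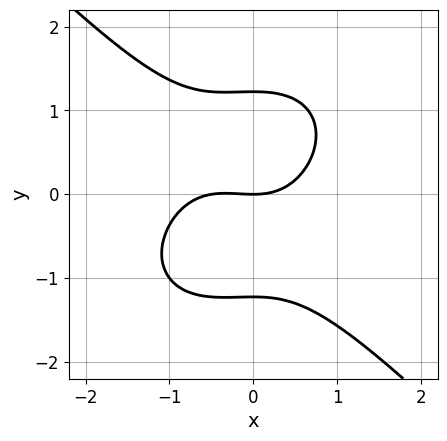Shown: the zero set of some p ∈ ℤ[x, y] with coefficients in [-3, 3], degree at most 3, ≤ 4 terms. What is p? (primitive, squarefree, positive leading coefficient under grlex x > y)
2*x^3 + 2*y^3 + x^2 - 3*y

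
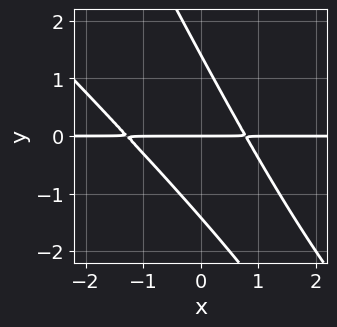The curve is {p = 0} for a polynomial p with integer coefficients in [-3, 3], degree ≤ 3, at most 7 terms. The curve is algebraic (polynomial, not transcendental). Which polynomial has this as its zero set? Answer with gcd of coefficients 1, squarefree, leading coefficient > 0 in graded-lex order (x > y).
2*x^2*y + 3*x*y^2 + y^3 + x*y - 2*y

The degree is 3 — no degree-2 curve has this shape.
From the axis intercepts and sections: every point of the x-axis in the box is on the curve; it meets the y-axis at y = 0 (among the integer gridlines).
Fitting integer coefficients to these (and the overall shape) gives p.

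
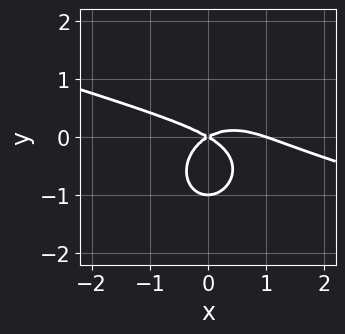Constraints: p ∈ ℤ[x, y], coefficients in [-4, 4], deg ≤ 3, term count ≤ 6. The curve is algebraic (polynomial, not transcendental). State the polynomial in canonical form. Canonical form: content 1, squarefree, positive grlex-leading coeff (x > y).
x^3 + 3*x^2*y + 3*y^3 - x^2 + 3*y^2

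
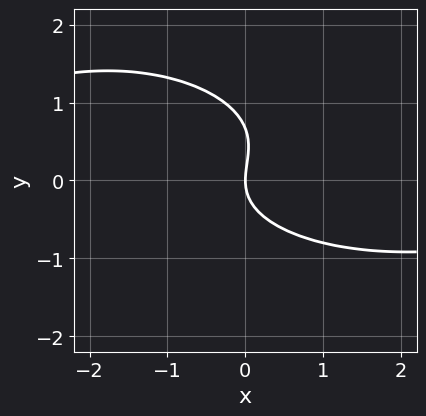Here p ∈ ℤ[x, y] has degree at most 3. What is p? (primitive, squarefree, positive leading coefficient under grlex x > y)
The degree is 3 — the shape is more complex than any degree-2 curve.
Against the integer gridlines: it crosses the x-axis at the gridline x = 0; one y-axis crossing is at y = 0.
The integer polynomial consistent with all of this is the stated p.

x^2*y + x*y^2 + 3*y^3 - 2*y^2 + 3*x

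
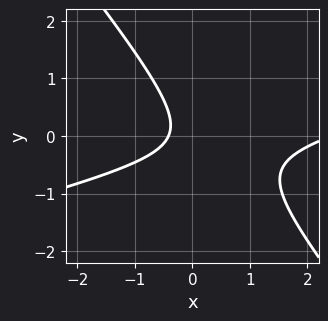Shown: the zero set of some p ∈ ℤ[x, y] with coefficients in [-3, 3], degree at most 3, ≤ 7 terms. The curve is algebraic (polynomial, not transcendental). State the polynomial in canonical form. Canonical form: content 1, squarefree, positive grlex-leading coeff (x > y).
x^2 - 3*x*y - 3*y^2 - 2*x - 1

First, degree: a generic line meets the curve in up to 2 points, so deg p = 2.
Next, observable constraints: no y-intercept at any integer in the box.
Finally, fitting integer coefficients to these (and the overall shape) gives p.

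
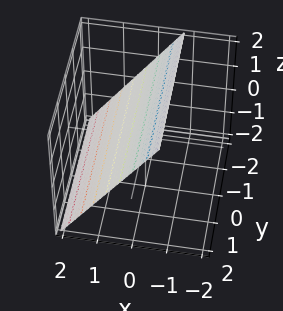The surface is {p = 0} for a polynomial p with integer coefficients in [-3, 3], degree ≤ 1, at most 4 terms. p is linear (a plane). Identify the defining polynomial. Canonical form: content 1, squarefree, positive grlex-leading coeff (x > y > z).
3*x + 2*z - 2

1. deg p = 1.
2. Reading off the gridlines: it meets the z-axis at z = 1 (among the integer gridlines); no y-intercept at any integer in the box.
3. Solving for integer coefficients yields p as stated.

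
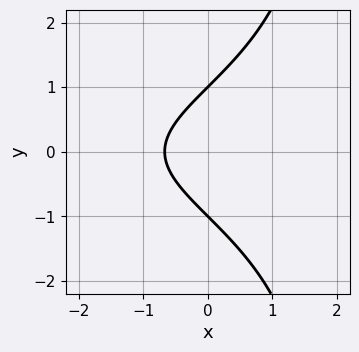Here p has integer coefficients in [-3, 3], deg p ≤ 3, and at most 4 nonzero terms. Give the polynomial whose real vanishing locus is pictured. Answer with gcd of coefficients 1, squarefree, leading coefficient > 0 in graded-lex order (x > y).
Degree: no degree-2 curve has this shape, so deg p = 3.
Symmetries: it's symmetric under y → −y, forcing even powers of y.
Checking where it meets the axes: among the integer gridlines, it crosses the y-axis at y ∈ {-1, 1}.
Assembling these constraints gives the stated polynomial.

x*y^2 - 2*y^2 + 3*x + 2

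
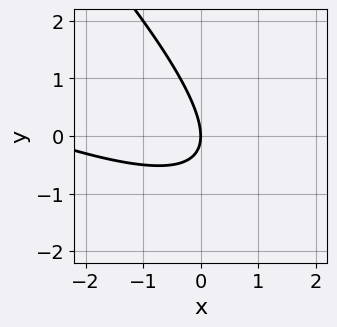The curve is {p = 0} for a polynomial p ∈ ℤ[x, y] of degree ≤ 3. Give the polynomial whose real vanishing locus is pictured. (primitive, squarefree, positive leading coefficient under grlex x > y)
(a) deg p = 2. A generic line meets the curve in up to 2 points.
(b) Reading off the gridlines: it crosses the x-axis at the gridline x = 0; it crosses the y-axis at the gridline y = 0.
(c) The integer polynomial consistent with all of this is the stated p.

x^2 + 3*x*y + 2*y^2 + 3*x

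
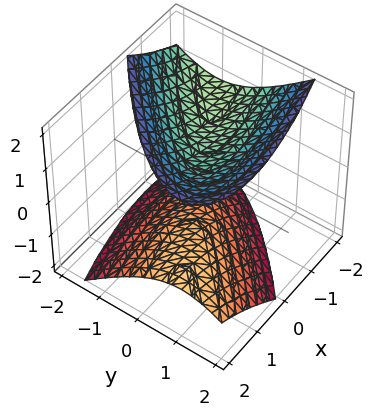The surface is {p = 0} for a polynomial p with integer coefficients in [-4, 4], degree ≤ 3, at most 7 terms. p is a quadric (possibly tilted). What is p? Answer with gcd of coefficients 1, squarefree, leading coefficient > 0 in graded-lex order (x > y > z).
x^2 - 3*x*y + 2*x*z + 3*y^2 - 3*z^2 + 3

1. I count 2 distinct pieces. They look like related sheets of one shape, so recover p as a whole.
2. Degree: a generic line meets the surface in up to 2 points, so deg p = 2.
3. Against the integer gridlines: no x-intercept at any integer in the box; it misses every integer gridline on the y-axis; among the integer gridlines, it crosses the z-axis at z ∈ {-1, 1}.
4. The integer polynomial consistent with all of this is the stated p.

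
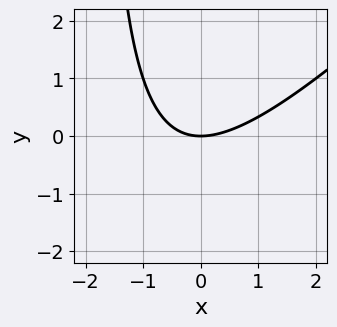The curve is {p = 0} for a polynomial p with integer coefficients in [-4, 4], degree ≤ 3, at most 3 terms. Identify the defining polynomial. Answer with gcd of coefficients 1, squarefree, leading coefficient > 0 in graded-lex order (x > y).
x^2 - x*y - 2*y

(a) deg p = 2.
(b) From the visible intercepts: one y-axis crossing is at y = 0; one x-axis crossing is at x = 0.
(c) These observations pin down the coefficients.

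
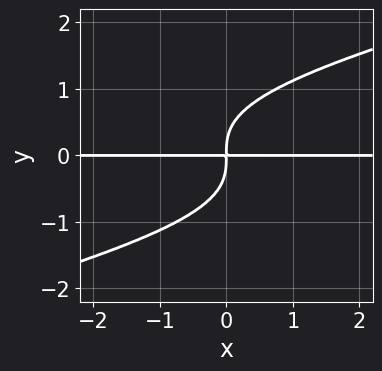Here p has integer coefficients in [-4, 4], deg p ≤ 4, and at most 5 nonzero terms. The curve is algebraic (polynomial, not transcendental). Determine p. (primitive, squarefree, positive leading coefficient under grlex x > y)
The degree is 4 — no degree-3 curve has this shape.
From the visible intercepts: every point of the x-axis in the box is on the curve.
Solving for integer coefficients yields p as stated.

x*y^3 - 3*y^4 + 3*x*y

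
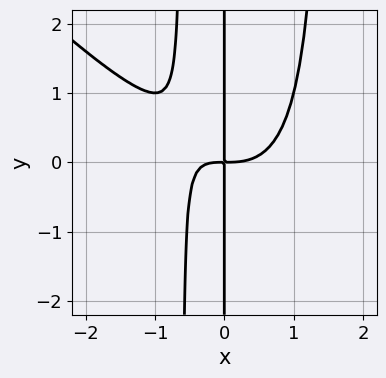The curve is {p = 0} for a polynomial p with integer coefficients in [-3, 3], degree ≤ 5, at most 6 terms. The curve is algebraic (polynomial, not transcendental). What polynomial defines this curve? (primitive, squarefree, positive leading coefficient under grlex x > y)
x^4 + x^3*y - x^2*y - x*y

The degree is 4 — a generic line meets the curve in up to 4 points.
Checking where it meets the axes: every point of the y-axis in the box is on the curve.
Putting this together gives p.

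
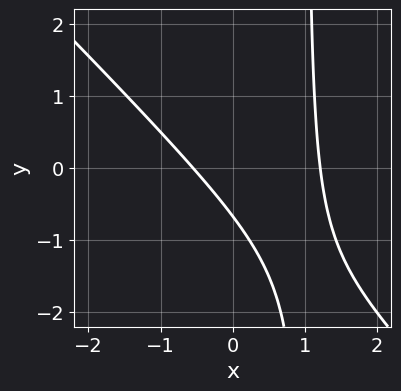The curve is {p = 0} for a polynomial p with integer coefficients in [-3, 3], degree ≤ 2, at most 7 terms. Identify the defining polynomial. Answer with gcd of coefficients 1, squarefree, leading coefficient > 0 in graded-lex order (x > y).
3*x^2 + 3*x*y - 2*x - 3*y - 2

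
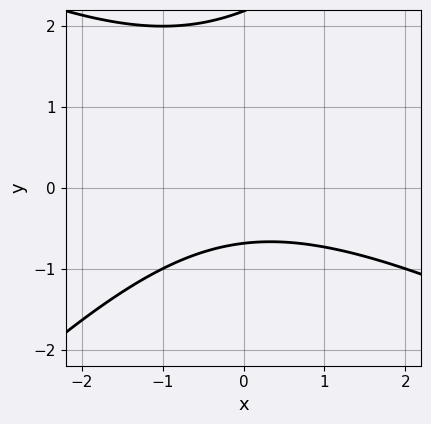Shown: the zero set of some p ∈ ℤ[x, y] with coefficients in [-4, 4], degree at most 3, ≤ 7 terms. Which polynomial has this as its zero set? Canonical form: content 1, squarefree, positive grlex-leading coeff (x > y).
x^2 + x*y - 2*y^2 + 3*y + 3

First, deg p = 2.
Then, against the integer gridlines: the curve avoids every integer x-axis point in the box.
Finally, matching integer coefficients to the picture gives p.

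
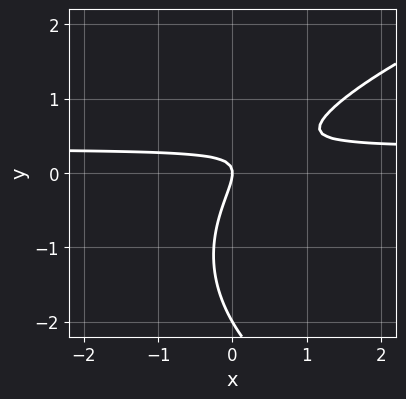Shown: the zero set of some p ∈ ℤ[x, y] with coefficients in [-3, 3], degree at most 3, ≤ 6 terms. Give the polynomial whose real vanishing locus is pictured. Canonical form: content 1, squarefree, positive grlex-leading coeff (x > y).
y^3 - 3*x*y + 2*y^2 + x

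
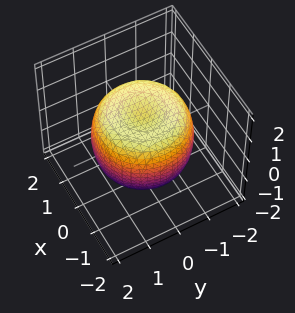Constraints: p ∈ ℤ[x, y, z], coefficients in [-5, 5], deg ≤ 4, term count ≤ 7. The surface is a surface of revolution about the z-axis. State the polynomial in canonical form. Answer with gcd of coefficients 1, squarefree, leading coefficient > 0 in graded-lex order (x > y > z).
2*x^4 + 4*x^2*y^2 + 2*y^4 - 3*x^2 - 3*y^2 + 3*z^2 - 3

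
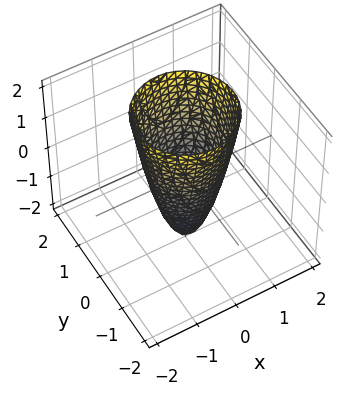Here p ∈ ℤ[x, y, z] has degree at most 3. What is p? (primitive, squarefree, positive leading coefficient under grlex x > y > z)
First, degree: a generic line meets the surface in up to 2 points, so deg p = 2.
Then, symmetries: the surface is invariant under rotation about z: p = q(x² + y², z).
Next, checking where it meets the axes: a circular section at z = 2 has radius between 1 and 2; one z-axis crossing is at z = -2.
Finally, assembling these constraints gives the stated polynomial.

3*x^2 + 3*y^2 - z - 2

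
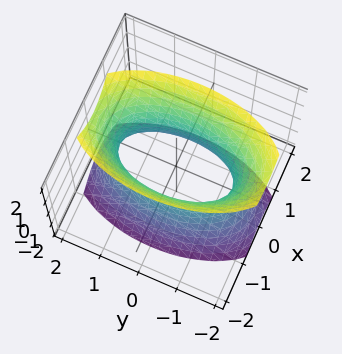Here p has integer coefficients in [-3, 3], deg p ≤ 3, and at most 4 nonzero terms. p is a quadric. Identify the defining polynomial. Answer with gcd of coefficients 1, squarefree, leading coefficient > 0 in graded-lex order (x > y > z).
3*x^2 + y^2 - z^2 - 2

Degree: one connected sheet with a waist; a quadric, so deg p = 2.
Symmetries: it's symmetric under z → −z, forcing even powers of z; mirror symmetry y ↦ −y ⇒ only even powers of y; mirror symmetry x ↦ −x ⇒ only even powers of x.
From the visible intercepts: no z-intercept at any integer in the box.
Putting this together gives p.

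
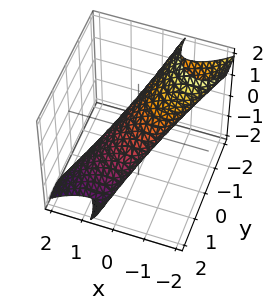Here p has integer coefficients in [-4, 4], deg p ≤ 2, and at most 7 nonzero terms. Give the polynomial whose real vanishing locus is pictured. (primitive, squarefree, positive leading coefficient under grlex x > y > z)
(a) deg p = 2.
(b) Checking where it meets the axes: the y-axis gridline crossings are at y ∈ {-1, 1}.
(c) The integer polynomial consistent with all of this is the stated p.

2*x^2 + 3*x*z + y^2 + 2*y*z + 2*z^2 - 1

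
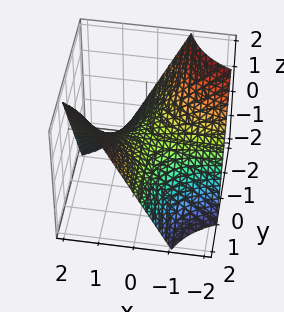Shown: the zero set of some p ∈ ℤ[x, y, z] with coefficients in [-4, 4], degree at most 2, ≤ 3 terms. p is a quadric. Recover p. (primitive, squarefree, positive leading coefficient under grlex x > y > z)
First, degree: a saddle surface; a quadric, so deg p = 2.
Next, against the integer gridlines: every point of the x-axis in the box is on the surface; one z-axis crossing is at z = 0; the visible y-axis segment lies entirely on the surface.
Finally, solving for integer coefficients yields p as stated.

x*y - z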